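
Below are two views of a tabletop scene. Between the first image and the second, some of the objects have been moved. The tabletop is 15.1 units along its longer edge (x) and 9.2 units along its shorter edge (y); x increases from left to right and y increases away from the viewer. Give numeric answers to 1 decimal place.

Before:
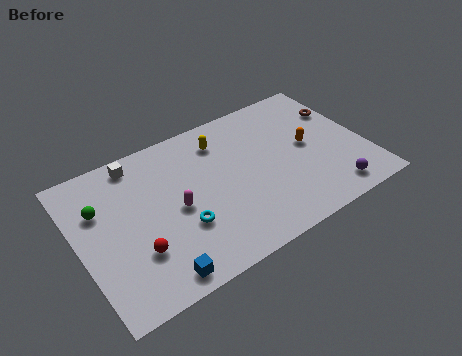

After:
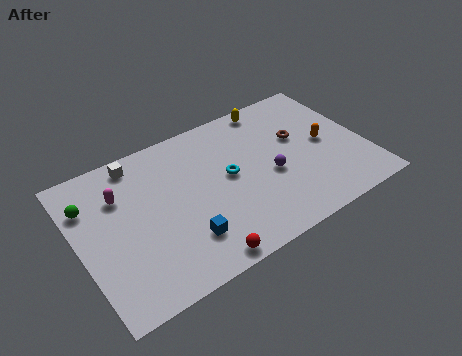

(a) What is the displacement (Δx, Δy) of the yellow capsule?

(2.9, 1.0)

From the two frames, the yellow capsule sits at roughly (7.9, 7.3) before and (10.8, 8.3) after.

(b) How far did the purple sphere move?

3.8

From (12.8, 1.3) to (10.0, 3.9), the purple sphere covered √(2.8² + 2.6²) ≈ 3.8 units.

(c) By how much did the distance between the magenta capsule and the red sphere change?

+3.8

Before: roughly 2.7 units apart; after: 6.5. That's 3.8 units further apart.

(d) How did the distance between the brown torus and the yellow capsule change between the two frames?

-3.6

Before: roughly 6.5 units apart; after: 2.9. That's 3.6 units closer together.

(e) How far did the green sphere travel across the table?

0.7

From (1.3, 6.2) to (0.8, 6.7), the green sphere covered √(0.5² + 0.5²) ≈ 0.7 units.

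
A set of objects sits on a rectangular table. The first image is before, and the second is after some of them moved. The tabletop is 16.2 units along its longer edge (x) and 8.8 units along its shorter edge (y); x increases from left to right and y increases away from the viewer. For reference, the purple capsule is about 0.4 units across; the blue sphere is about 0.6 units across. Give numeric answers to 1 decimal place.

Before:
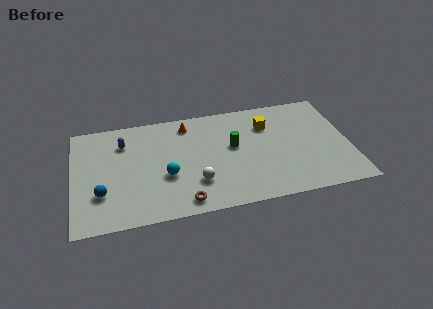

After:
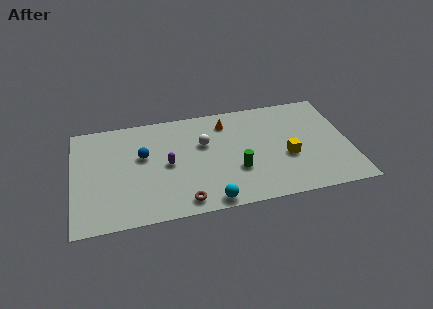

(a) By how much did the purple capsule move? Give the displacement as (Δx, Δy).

(2.5, -2.3)

The purple capsule was at about (3.0, 6.6) and moved to about (5.5, 4.3).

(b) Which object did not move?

the brown torus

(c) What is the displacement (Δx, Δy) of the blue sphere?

(2.5, 2.6)

From the two frames, the blue sphere sits at roughly (1.6, 2.7) before and (4.1, 5.3) after.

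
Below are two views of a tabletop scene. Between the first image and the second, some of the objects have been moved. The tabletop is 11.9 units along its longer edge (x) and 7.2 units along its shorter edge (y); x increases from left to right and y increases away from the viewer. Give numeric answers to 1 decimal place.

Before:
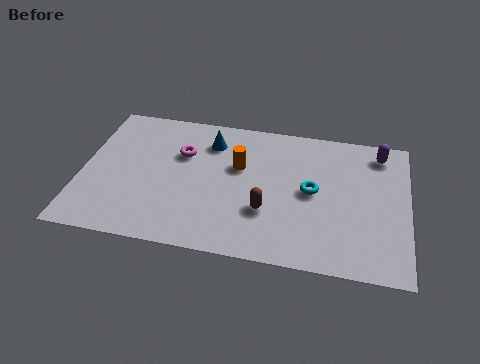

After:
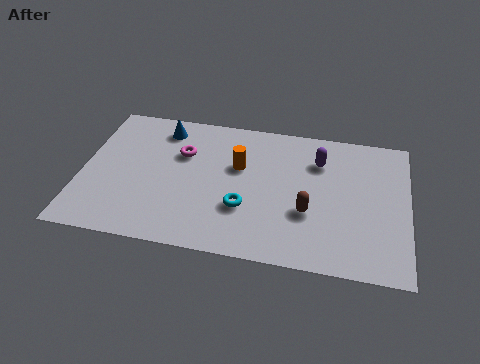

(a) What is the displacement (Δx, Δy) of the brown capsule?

(1.5, 0.2)

From the two frames, the brown capsule sits at roughly (6.8, 2.4) before and (8.3, 2.6) after.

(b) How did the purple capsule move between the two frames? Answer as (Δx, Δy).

(-2.2, -0.8)

The purple capsule was at about (10.8, 6.1) and moved to about (8.6, 5.3).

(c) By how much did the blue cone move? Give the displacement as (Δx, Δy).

(-1.8, 0.4)

From the two frames, the blue cone sits at roughly (4.6, 5.6) before and (2.8, 6.0) after.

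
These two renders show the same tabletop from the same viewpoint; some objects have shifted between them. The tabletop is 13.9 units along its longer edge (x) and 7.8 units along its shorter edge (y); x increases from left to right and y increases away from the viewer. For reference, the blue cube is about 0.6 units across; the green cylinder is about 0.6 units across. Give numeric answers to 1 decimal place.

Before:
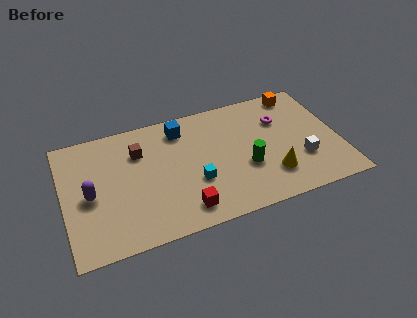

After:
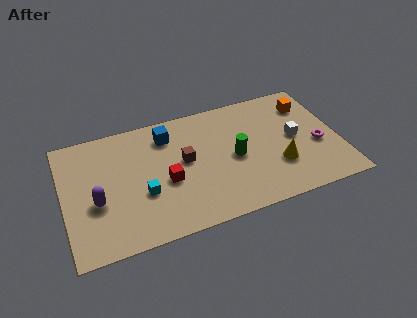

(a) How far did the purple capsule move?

0.6

The purple capsule moved from about (1.3, 3.6) to (1.6, 3.1), a distance of √(0.3² + 0.5²) ≈ 0.6.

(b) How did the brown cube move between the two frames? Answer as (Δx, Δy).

(2.2, -1.3)

From the two frames, the brown cube sits at roughly (3.9, 5.6) before and (6.1, 4.3) after.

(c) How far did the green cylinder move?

0.9

From (9.1, 2.9) to (8.6, 3.7), the green cylinder covered √(0.5² + 0.8²) ≈ 0.9 units.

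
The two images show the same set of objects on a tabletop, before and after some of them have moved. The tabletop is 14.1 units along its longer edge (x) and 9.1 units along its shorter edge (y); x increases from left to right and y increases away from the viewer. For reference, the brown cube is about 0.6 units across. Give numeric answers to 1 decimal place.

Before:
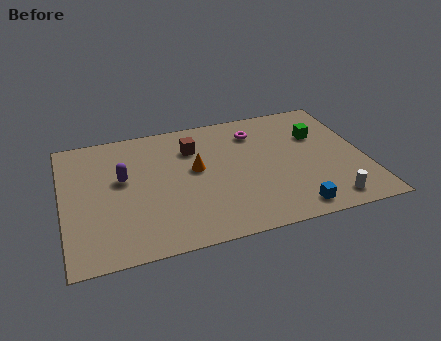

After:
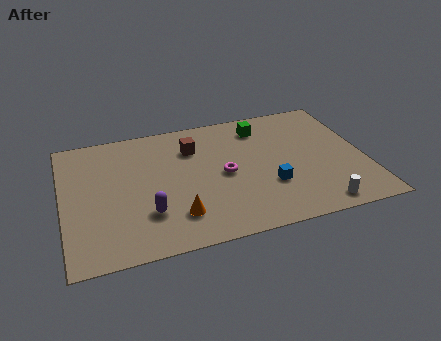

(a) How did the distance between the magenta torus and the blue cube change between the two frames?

-3.7

They were about 6.1 units apart before and 2.4 after — 3.7 units closer together.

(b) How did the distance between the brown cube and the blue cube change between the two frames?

-2.0

The distance was about 7.0 in the first image and 5.0 in the second, so they moved 2.0 units closer together.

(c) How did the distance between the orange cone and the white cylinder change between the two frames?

-0.5

The distance was about 7.1 in the first image and 6.6 in the second, so they moved 0.5 units closer together.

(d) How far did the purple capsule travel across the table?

2.9

From (2.8, 5.3) to (3.8, 2.6), the purple capsule covered √(1.0² + 2.7²) ≈ 2.9 units.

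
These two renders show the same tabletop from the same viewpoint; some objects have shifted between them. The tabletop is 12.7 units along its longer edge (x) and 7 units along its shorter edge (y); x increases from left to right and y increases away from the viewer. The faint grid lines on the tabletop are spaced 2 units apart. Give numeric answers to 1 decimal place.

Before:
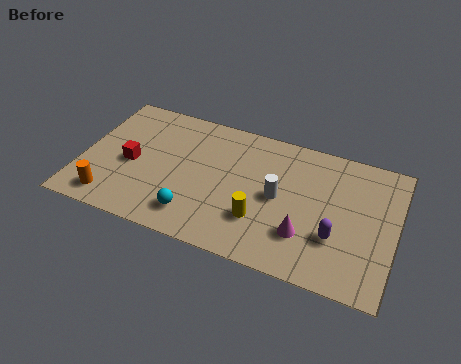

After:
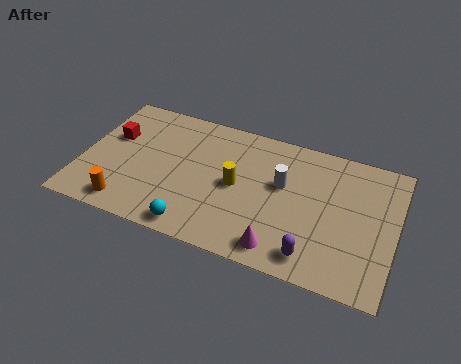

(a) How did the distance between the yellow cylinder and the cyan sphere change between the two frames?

+0.3

They were about 2.7 units apart before and 3.0 after — 0.3 units further apart.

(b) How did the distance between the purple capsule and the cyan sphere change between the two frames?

-1.0

The distance was about 5.7 in the first image and 4.7 in the second, so they moved 1.0 units closer together.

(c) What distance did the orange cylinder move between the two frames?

0.7

The orange cylinder was near (1.4, 1.1) before and (2.1, 1.0) after, so it travelled √(0.7² + 0.1²) ≈ 0.7 units.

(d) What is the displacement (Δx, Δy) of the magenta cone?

(-0.9, -1.0)

The magenta cone was at about (9.2, 2.0) and moved to about (8.3, 1.0).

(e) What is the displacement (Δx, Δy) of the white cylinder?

(0.1, 0.7)

The white cylinder started near (8.0, 3.5) and ended near (8.1, 4.2).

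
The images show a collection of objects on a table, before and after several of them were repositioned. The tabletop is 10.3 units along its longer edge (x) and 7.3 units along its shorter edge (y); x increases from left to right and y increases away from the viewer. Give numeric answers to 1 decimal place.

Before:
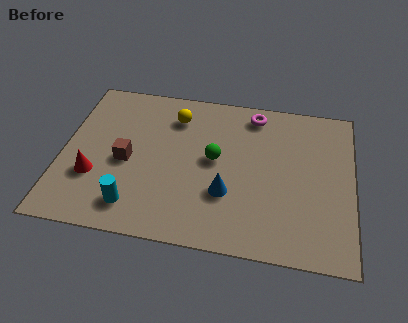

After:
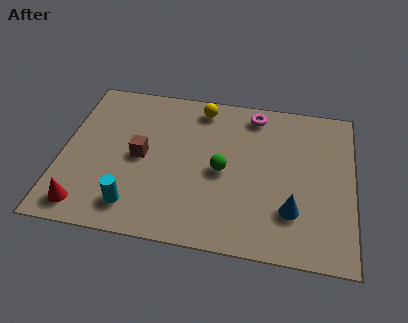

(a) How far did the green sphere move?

0.6

From (5.4, 3.9) to (5.7, 3.4), the green sphere covered √(0.3² + 0.5²) ≈ 0.6 units.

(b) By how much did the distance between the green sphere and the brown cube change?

-0.3

They were about 3.2 units apart before and 2.9 after — 0.3 units closer together.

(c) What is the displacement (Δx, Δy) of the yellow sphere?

(0.9, 0.6)

The yellow sphere was at about (3.9, 5.7) and moved to about (4.8, 6.3).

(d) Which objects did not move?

the cyan cylinder and the magenta torus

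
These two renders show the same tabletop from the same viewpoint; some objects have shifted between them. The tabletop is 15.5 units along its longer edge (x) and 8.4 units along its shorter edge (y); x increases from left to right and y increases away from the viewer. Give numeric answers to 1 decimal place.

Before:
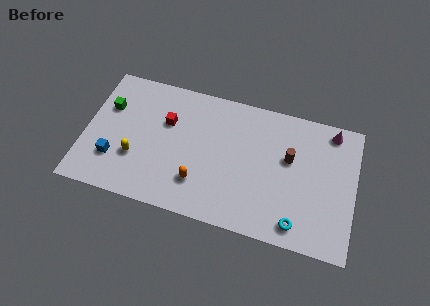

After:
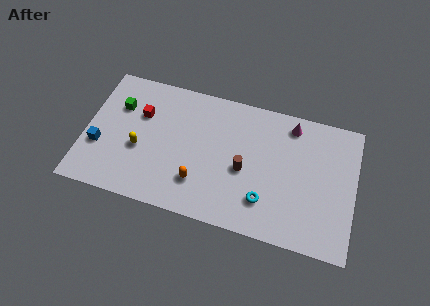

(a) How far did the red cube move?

1.5

From (4.6, 5.5) to (3.1, 5.6), the red cube covered √(1.5² + 0.1²) ≈ 1.5 units.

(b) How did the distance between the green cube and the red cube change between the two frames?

-2.1

They were about 3.4 units apart before and 1.3 after — 2.1 units closer together.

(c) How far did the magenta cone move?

2.3

The magenta cone was near (14.0, 7.4) before and (11.7, 7.2) after, so it travelled √(2.3² + 0.2²) ≈ 2.3 units.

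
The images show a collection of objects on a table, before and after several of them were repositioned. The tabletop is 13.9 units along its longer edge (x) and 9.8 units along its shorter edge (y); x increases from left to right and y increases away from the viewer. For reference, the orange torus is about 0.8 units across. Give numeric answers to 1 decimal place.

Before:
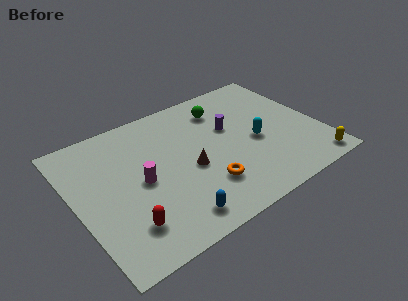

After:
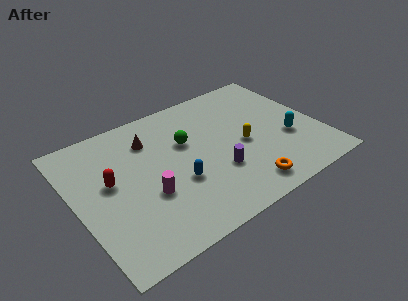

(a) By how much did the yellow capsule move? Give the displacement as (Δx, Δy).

(-3.4, 3.4)

From the two frames, the yellow capsule sits at roughly (12.9, 1.0) before and (9.5, 4.4) after.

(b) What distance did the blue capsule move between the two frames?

2.3

The blue capsule moved from about (4.8, 1.4) to (5.5, 3.6), a distance of √(0.7² + 2.2²) ≈ 2.3.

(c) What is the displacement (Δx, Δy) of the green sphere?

(-2.4, -1.5)

The green sphere was at about (8.9, 7.7) and moved to about (6.5, 6.2).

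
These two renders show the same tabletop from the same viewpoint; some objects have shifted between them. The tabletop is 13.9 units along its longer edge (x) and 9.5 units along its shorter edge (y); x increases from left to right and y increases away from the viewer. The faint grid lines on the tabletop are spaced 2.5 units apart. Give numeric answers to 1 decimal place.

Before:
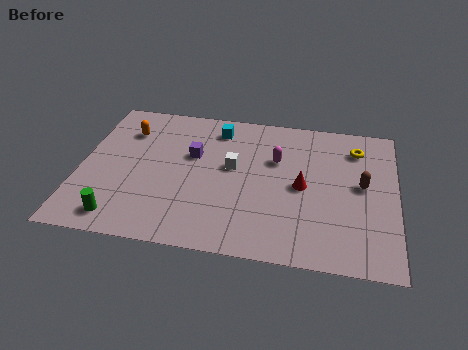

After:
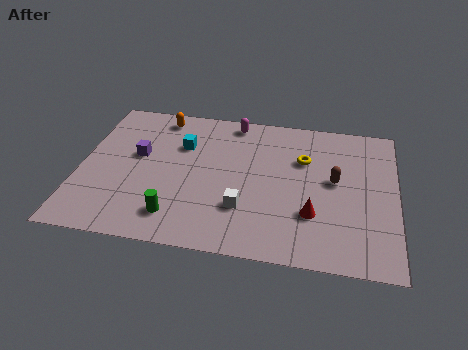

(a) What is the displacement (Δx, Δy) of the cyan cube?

(-1.5, -1.4)

From the two frames, the cyan cube sits at roughly (5.9, 7.9) before and (4.4, 6.5) after.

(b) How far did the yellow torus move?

2.5

The yellow torus was near (12.1, 7.5) before and (9.8, 6.4) after, so it travelled √(2.3² + 1.1²) ≈ 2.5 units.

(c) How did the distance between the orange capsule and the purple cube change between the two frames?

-0.3

Before: roughly 3.2 units apart; after: 2.9. That's 0.3 units closer together.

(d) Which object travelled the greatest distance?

the magenta capsule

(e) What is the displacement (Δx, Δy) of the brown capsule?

(-1.2, 0.1)

The brown capsule started near (12.4, 5.1) and ended near (11.2, 5.2).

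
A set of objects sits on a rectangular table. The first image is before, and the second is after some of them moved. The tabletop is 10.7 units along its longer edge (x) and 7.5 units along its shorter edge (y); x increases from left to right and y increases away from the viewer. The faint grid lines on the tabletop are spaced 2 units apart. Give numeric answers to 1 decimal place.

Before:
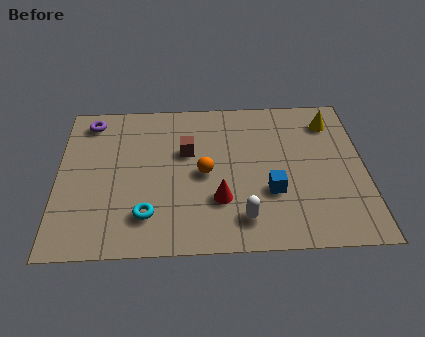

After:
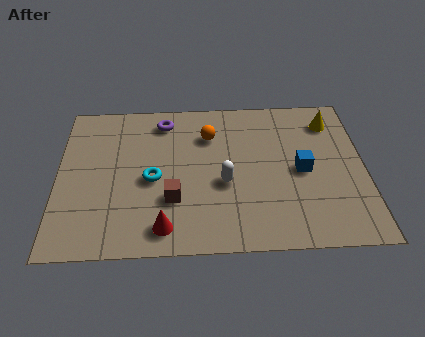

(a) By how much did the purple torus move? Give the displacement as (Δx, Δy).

(2.6, -0.1)

The purple torus started near (1.1, 6.4) and ended near (3.7, 6.3).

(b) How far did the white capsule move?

1.8

From (6.4, 1.4) to (5.8, 3.1), the white capsule covered √(0.6² + 1.7²) ≈ 1.8 units.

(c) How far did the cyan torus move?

1.7

The cyan torus moved from about (3.1, 1.7) to (3.3, 3.4), a distance of √(0.2² + 1.7²) ≈ 1.7.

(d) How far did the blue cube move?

1.5

The blue cube moved from about (7.4, 2.6) to (8.5, 3.6), a distance of √(1.1² + 1.0²) ≈ 1.5.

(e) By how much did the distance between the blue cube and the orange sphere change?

+1.2

They were about 2.5 units apart before and 3.7 after — 1.2 units further apart.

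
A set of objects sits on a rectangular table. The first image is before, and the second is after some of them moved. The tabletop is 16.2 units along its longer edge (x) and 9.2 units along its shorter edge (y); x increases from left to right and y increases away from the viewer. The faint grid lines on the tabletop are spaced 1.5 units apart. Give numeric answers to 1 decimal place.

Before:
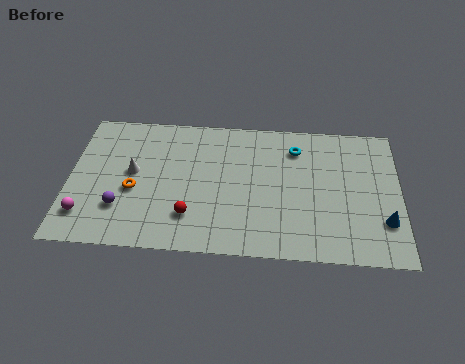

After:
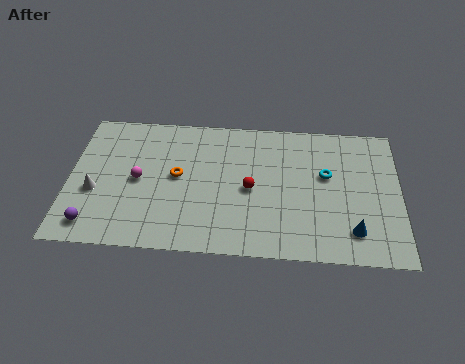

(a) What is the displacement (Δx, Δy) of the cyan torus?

(1.5, -1.7)

From the two frames, the cyan torus sits at roughly (11.1, 7.2) before and (12.6, 5.5) after.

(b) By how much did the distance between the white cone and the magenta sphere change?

-1.4

They were about 3.7 units apart before and 2.3 after — 1.4 units closer together.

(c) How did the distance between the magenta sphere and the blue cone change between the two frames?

-3.7

They were about 14.5 units apart before and 10.8 after — 3.7 units closer together.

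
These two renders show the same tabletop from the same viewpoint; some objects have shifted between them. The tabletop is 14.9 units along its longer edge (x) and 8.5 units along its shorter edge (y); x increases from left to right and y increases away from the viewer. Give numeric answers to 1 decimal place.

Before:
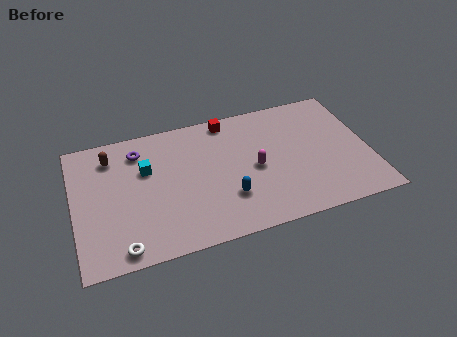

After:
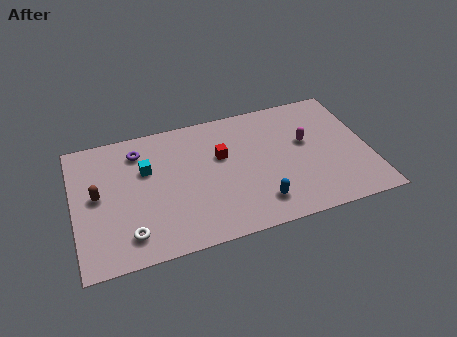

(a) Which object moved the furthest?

the magenta capsule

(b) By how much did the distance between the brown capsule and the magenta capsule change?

+3.0

The distance was about 7.6 in the first image and 10.6 in the second, so they moved 3.0 units further apart.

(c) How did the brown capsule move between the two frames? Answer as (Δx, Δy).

(-0.8, -2.3)

The brown capsule started near (2.0, 6.8) and ended near (1.2, 4.5).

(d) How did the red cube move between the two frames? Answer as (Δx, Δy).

(-0.5, -2.3)

The red cube was at about (8.0, 7.6) and moved to about (7.5, 5.3).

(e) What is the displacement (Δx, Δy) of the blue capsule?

(1.5, -0.8)

The blue capsule was at about (7.6, 2.5) and moved to about (9.1, 1.7).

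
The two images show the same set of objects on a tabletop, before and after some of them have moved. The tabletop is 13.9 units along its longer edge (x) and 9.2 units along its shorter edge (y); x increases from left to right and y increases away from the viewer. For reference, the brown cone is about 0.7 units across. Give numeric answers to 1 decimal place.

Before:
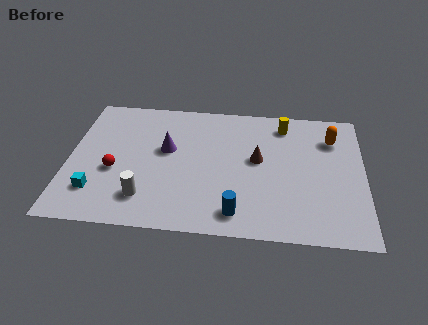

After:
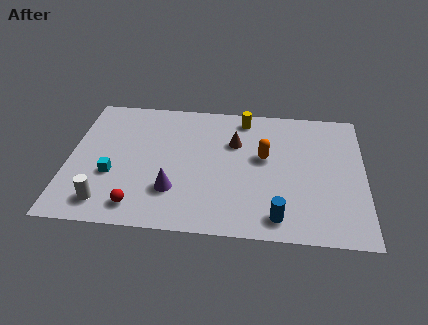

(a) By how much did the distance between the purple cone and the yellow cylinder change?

+0.3

The distance was about 6.0 in the first image and 6.3 in the second, so they moved 0.3 units further apart.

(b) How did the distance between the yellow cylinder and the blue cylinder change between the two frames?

+0.3

Before: roughly 6.6 units apart; after: 6.9. That's 0.3 units further apart.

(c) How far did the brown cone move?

1.6

The brown cone moved from about (8.9, 5.1) to (7.8, 6.2), a distance of √(1.1² + 1.1²) ≈ 1.6.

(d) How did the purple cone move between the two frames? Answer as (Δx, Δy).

(0.4, -2.8)

The purple cone started near (4.6, 5.4) and ended near (5.0, 2.6).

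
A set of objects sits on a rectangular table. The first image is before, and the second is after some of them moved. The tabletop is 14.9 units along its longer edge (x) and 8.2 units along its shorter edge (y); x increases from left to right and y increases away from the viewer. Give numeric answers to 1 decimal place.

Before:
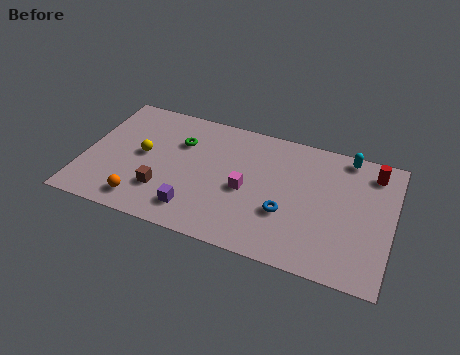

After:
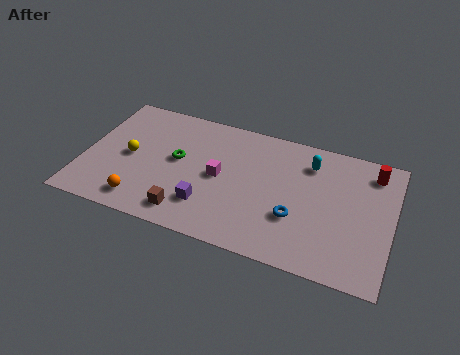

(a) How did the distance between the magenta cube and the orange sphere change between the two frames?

-0.9

They were about 5.4 units apart before and 4.5 after — 0.9 units closer together.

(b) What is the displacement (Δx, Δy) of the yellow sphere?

(-0.6, -0.3)

From the two frames, the yellow sphere sits at roughly (2.8, 4.3) before and (2.2, 4.0) after.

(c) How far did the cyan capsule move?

2.0

The cyan capsule moved from about (12.5, 7.4) to (10.8, 6.4), a distance of √(1.7² + 1.0²) ≈ 2.0.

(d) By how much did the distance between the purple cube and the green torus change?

-1.3

Before: roughly 4.2 units apart; after: 2.9. That's 1.3 units closer together.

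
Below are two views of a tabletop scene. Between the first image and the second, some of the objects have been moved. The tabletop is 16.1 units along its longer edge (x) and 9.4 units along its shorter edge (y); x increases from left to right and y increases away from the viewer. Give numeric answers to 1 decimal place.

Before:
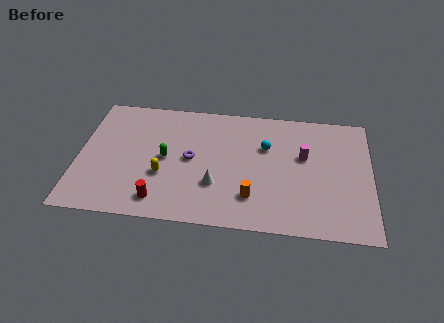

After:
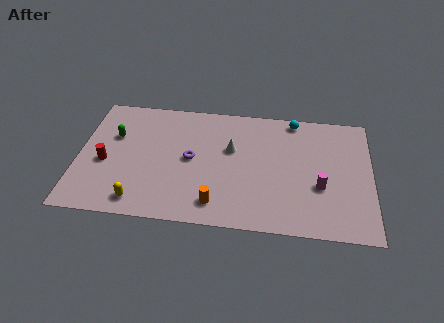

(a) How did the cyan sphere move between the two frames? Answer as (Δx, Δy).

(1.5, 2.3)

The cyan sphere was at about (10.3, 6.2) and moved to about (11.8, 8.5).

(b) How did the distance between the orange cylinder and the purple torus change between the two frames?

-0.7

Before: roughly 4.2 units apart; after: 3.5. That's 0.7 units closer together.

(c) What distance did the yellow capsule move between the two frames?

2.4

From (4.7, 3.4) to (3.5, 1.3), the yellow capsule covered √(1.2² + 2.1²) ≈ 2.4 units.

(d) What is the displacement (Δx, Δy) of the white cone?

(0.8, 2.8)

The white cone was at about (7.6, 3.0) and moved to about (8.4, 5.8).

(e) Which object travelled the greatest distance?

the red cylinder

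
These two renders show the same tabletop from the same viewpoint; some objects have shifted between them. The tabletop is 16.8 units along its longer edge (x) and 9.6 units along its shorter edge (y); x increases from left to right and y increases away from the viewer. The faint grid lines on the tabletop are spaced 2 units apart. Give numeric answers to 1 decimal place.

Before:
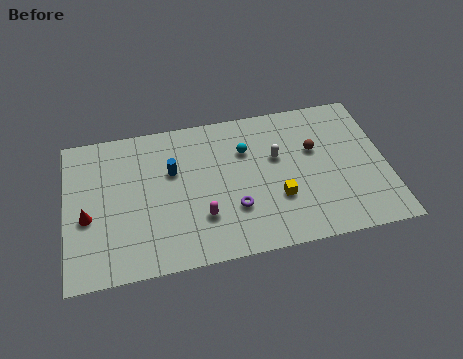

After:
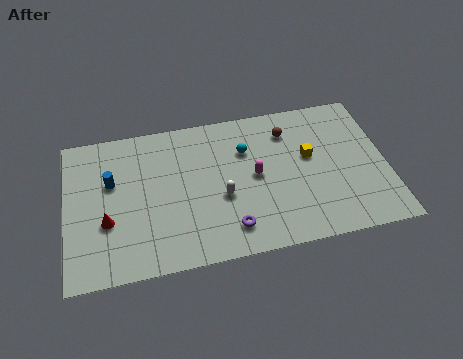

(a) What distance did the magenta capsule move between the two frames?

3.6

From (7.0, 2.8) to (9.9, 4.9), the magenta capsule covered √(2.9² + 2.1²) ≈ 3.6 units.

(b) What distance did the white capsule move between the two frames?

3.6

From (11.1, 5.9) to (8.1, 3.9), the white capsule covered √(3.0² + 2.0²) ≈ 3.6 units.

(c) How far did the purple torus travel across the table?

1.2

From (8.7, 3.0) to (8.4, 1.8), the purple torus covered √(0.3² + 1.2²) ≈ 1.2 units.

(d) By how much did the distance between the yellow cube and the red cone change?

+1.0

The distance was about 9.9 in the first image and 10.9 in the second, so they moved 1.0 units further apart.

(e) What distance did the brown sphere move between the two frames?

2.0

The brown sphere moved from about (13.1, 6.0) to (11.8, 7.5), a distance of √(1.3² + 1.5²) ≈ 2.0.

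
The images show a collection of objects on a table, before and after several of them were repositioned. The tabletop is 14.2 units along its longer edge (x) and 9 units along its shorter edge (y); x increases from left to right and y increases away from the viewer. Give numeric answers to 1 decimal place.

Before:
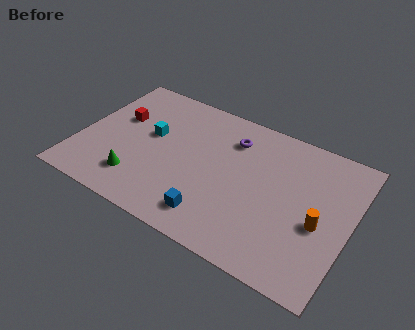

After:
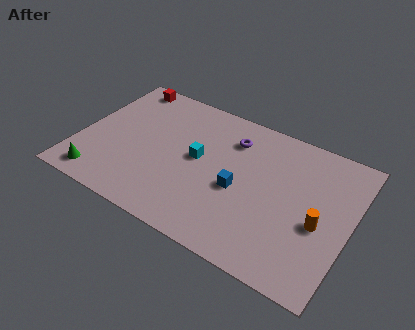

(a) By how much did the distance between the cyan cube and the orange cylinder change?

-2.6

The distance was about 9.2 in the first image and 6.6 in the second, so they moved 2.6 units closer together.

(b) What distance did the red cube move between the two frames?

2.5

The red cube moved from about (1.8, 5.6) to (1.6, 8.1), a distance of √(0.2² + 2.5²) ≈ 2.5.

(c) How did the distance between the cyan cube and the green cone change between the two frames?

+2.7

The distance was about 3.2 in the first image and 5.9 in the second, so they moved 2.7 units further apart.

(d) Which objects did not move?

the orange cylinder and the purple torus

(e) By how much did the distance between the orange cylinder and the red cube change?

+0.9

The distance was about 11.0 in the first image and 11.9 in the second, so they moved 0.9 units further apart.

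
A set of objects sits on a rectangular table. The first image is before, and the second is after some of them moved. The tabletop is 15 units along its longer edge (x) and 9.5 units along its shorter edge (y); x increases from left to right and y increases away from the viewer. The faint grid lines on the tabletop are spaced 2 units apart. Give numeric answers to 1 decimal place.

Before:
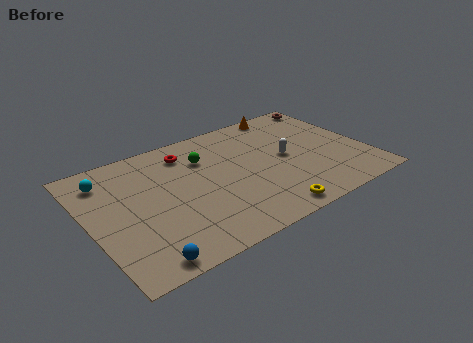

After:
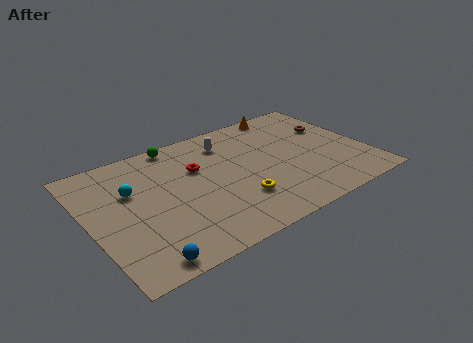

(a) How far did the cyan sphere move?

1.9

From (1.3, 7.6) to (2.4, 6.1), the cyan sphere covered √(1.1² + 1.5²) ≈ 1.9 units.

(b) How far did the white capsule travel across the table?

3.9

The white capsule was near (10.7, 4.8) before and (7.9, 7.5) after, so it travelled √(2.8² + 2.7²) ≈ 3.9 units.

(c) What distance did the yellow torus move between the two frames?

2.1

The yellow torus moved from about (8.9, 1.0) to (7.6, 2.7), a distance of √(1.3² + 1.7²) ≈ 2.1.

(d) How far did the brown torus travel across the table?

2.4

From (14.1, 8.5) to (13.6, 6.2), the brown torus covered √(0.5² + 2.3²) ≈ 2.4 units.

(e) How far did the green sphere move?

2.2

The green sphere was near (6.5, 6.8) before and (5.3, 8.7) after, so it travelled √(1.2² + 1.9²) ≈ 2.2 units.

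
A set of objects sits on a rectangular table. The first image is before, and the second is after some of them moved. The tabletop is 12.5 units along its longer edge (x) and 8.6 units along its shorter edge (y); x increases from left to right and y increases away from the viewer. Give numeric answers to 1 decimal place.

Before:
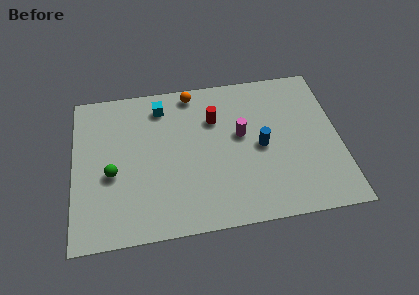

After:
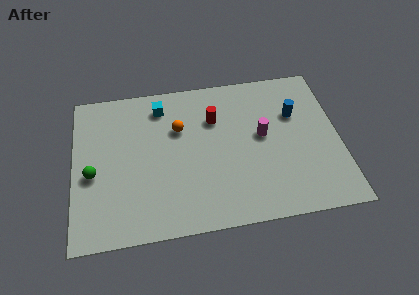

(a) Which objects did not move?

the cyan cube and the red cylinder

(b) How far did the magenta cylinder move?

1.0

The magenta cylinder moved from about (7.9, 4.9) to (8.9, 4.7), a distance of √(1.0² + 0.2²) ≈ 1.0.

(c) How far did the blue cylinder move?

2.3

The blue cylinder was near (8.8, 4.1) before and (10.5, 5.7) after, so it travelled √(1.7² + 1.6²) ≈ 2.3 units.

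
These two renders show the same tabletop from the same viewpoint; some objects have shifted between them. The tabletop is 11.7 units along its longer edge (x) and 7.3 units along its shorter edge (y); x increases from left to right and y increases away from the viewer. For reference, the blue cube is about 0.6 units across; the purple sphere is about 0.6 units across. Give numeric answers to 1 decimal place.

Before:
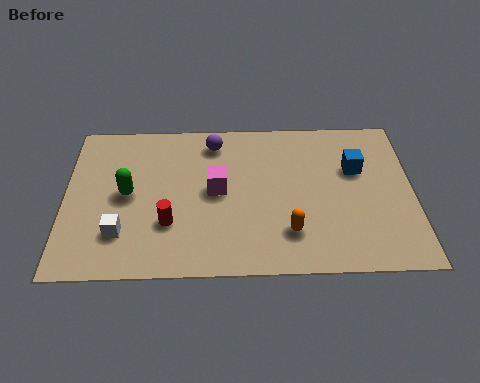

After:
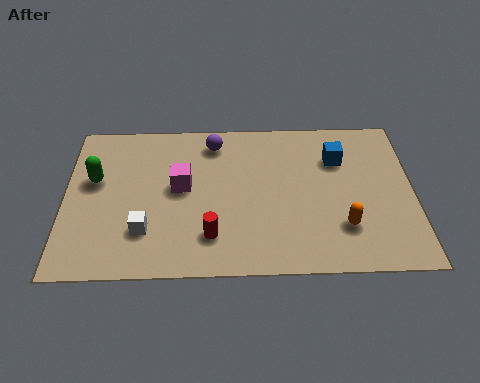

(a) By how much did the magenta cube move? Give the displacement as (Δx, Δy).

(-1.2, 0.2)

The magenta cube was at about (5.1, 3.8) and moved to about (3.9, 4.0).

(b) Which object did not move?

the purple sphere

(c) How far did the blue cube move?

0.8

From (9.8, 4.7) to (9.2, 5.2), the blue cube covered √(0.6² + 0.5²) ≈ 0.8 units.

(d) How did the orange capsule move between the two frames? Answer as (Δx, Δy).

(1.8, 0.2)

From the two frames, the orange capsule sits at roughly (7.5, 1.8) before and (9.3, 2.0) after.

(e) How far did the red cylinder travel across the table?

1.5

The red cylinder moved from about (3.5, 2.3) to (4.9, 1.7), a distance of √(1.4² + 0.6²) ≈ 1.5.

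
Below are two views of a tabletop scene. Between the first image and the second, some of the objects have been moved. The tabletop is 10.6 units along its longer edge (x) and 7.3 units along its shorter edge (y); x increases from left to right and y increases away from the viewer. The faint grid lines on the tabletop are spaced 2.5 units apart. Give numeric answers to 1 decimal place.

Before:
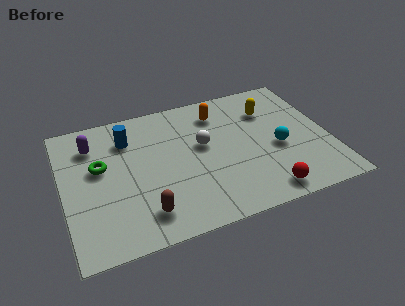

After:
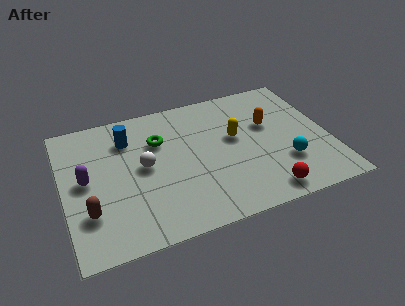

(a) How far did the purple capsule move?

1.8

The purple capsule was near (1.3, 5.6) before and (0.9, 3.8) after, so it travelled √(0.4² + 1.8²) ≈ 1.8 units.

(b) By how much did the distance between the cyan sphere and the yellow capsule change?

+0.5

They were about 2.2 units apart before and 2.7 after — 0.5 units further apart.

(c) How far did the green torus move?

2.5

The green torus moved from about (1.5, 4.3) to (3.9, 5.0), a distance of √(2.4² + 0.7²) ≈ 2.5.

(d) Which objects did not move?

the blue cylinder and the red sphere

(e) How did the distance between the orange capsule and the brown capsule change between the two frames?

+2.2

They were about 5.6 units apart before and 7.8 after — 2.2 units further apart.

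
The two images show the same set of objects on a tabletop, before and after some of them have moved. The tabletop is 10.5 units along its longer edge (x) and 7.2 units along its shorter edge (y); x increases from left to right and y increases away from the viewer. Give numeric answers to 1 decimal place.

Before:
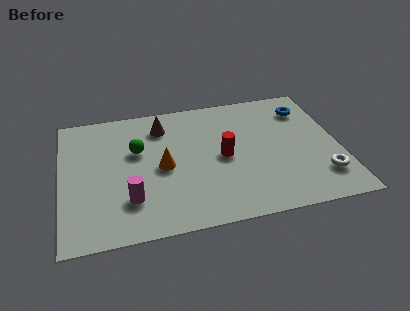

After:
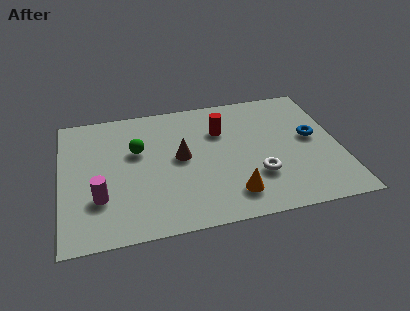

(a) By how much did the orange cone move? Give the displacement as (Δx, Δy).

(2.5, -2.0)

The orange cone started near (3.8, 3.4) and ended near (6.3, 1.4).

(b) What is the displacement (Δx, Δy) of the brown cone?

(0.6, -1.9)

The brown cone was at about (3.9, 5.7) and moved to about (4.5, 3.8).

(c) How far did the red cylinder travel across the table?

1.5

From (6.1, 3.5) to (6.1, 5.0), the red cylinder covered √(0.0² + 1.5²) ≈ 1.5 units.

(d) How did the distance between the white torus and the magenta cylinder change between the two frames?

-1.3

They were about 7.2 units apart before and 5.9 after — 1.3 units closer together.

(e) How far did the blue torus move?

1.7

From (9.4, 5.6) to (9.5, 3.9), the blue torus covered √(0.1² + 1.7²) ≈ 1.7 units.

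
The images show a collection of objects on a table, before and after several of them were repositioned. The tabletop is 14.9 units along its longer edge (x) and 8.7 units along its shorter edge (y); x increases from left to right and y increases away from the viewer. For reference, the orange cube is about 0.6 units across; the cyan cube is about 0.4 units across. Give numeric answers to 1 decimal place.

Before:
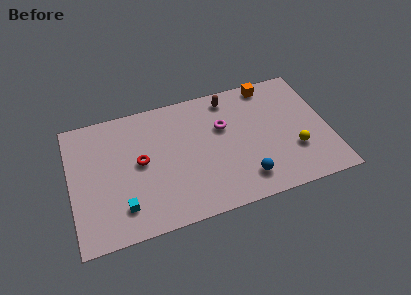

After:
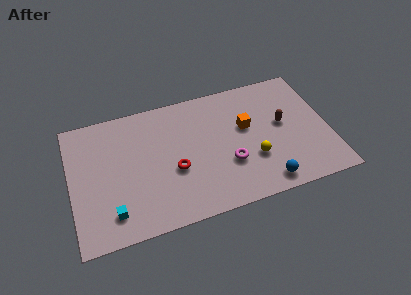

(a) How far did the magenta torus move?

2.6

The magenta torus was near (8.9, 5.6) before and (9.0, 3.0) after, so it travelled √(0.1² + 2.6²) ≈ 2.6 units.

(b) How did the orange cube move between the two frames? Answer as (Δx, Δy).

(-1.6, -2.6)

From the two frames, the orange cube sits at roughly (11.8, 7.8) before and (10.2, 5.2) after.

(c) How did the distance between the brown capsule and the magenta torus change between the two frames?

+1.8

They were about 2.0 units apart before and 3.8 after — 1.8 units further apart.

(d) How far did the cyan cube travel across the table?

0.6

The cyan cube was near (2.8, 1.9) before and (2.2, 1.7) after, so it travelled √(0.6² + 0.2²) ≈ 0.6 units.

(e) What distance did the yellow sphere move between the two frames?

2.4

The yellow sphere moved from about (12.8, 2.8) to (10.4, 2.9), a distance of √(2.4² + 0.1²) ≈ 2.4.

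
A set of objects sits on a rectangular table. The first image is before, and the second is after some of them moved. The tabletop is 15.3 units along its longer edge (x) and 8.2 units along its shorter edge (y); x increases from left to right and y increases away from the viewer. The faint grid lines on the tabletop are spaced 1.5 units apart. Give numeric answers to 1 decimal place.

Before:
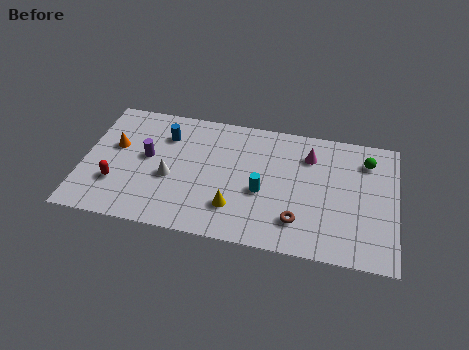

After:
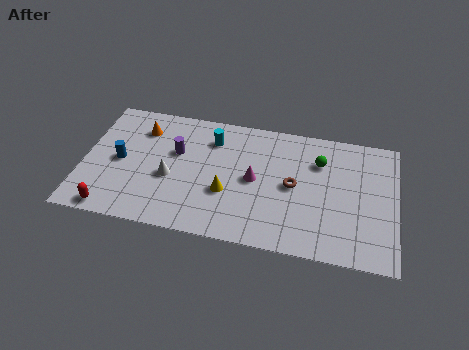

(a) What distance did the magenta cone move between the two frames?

3.3

The magenta cone was near (11.0, 6.2) before and (8.4, 4.1) after, so it travelled √(2.6² + 2.1²) ≈ 3.3 units.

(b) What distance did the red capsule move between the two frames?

1.7

The red capsule was near (1.7, 2.5) before and (1.6, 0.8) after, so it travelled √(0.1² + 1.7²) ≈ 1.7 units.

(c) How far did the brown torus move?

2.2

The brown torus moved from about (10.6, 1.9) to (10.3, 4.1), a distance of √(0.3² + 2.2²) ≈ 2.2.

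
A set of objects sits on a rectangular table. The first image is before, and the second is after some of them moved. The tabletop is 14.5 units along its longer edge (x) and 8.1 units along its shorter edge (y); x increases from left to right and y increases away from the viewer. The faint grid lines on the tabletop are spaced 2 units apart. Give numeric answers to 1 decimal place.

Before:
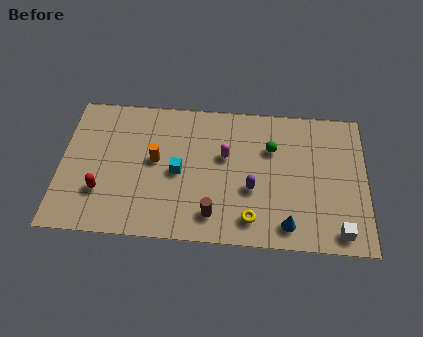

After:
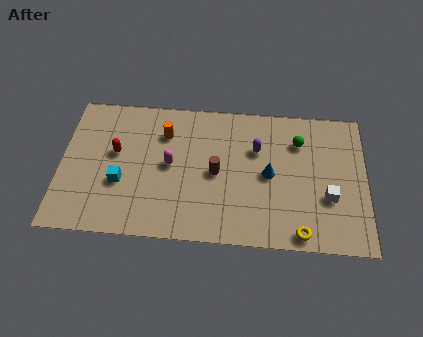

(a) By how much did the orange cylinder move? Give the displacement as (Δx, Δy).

(0.4, 1.6)

From the two frames, the orange cylinder sits at roughly (4.5, 4.4) before and (4.9, 6.0) after.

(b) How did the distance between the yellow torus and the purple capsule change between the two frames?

+3.4

They were about 1.7 units apart before and 5.1 after — 3.4 units further apart.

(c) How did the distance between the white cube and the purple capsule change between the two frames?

-0.4

Before: roughly 4.6 units apart; after: 4.2. That's 0.4 units closer together.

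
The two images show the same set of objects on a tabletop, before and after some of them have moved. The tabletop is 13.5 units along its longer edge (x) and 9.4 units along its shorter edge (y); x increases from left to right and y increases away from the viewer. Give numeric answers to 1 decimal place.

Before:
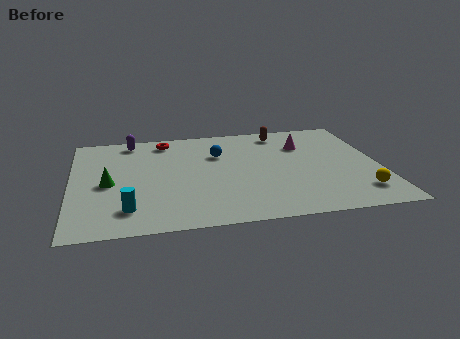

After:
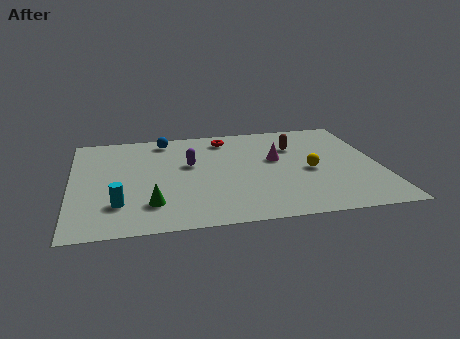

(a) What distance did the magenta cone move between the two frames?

1.8

The magenta cone was near (10.3, 6.7) before and (9.0, 5.5) after, so it travelled √(1.3² + 1.2²) ≈ 1.8 units.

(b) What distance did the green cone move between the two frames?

2.8

From (1.6, 4.3) to (3.4, 2.2), the green cone covered √(1.8² + 2.1²) ≈ 2.8 units.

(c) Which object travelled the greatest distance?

the purple capsule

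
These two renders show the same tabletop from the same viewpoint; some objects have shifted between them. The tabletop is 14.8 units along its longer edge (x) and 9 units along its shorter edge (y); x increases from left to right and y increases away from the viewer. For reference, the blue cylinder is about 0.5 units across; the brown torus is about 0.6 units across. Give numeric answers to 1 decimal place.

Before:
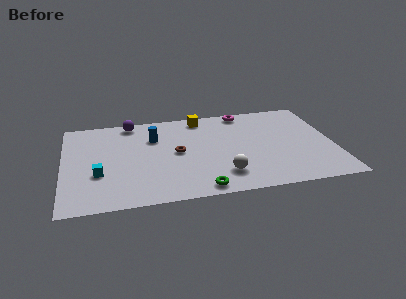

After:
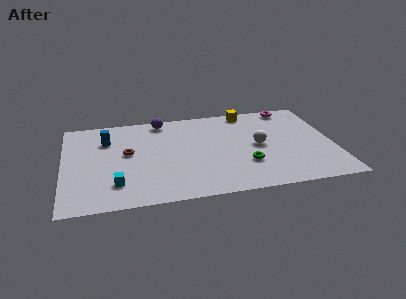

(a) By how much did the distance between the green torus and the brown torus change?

+2.9

Before: roughly 3.9 units apart; after: 6.8. That's 2.9 units further apart.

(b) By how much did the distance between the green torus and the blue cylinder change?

+2.5

The distance was about 5.9 in the first image and 8.4 in the second, so they moved 2.5 units further apart.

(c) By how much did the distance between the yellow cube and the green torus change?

-1.7

Before: roughly 7.0 units apart; after: 5.3. That's 1.7 units closer together.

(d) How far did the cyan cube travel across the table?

1.4

The cyan cube was near (1.9, 3.2) before and (2.8, 2.1) after, so it travelled √(0.9² + 1.1²) ≈ 1.4 units.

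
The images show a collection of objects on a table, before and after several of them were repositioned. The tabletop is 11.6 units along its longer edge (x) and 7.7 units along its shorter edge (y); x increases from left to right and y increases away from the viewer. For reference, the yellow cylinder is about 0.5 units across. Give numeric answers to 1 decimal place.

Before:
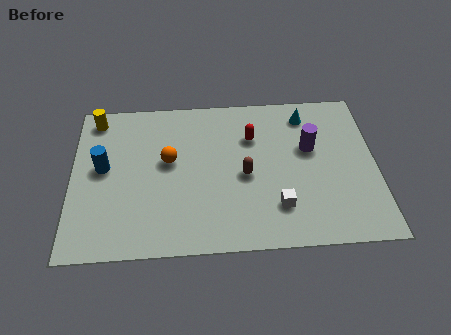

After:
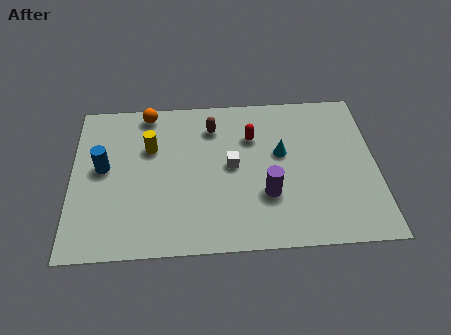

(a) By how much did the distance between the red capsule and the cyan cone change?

-0.9

Before: roughly 2.3 units apart; after: 1.4. That's 0.9 units closer together.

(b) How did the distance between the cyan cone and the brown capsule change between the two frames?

-0.8

Before: roughly 3.8 units apart; after: 3.0. That's 0.8 units closer together.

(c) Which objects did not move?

the red capsule and the blue cylinder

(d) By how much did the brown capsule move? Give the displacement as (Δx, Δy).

(-1.2, 2.5)

The brown capsule started near (6.6, 3.5) and ended near (5.4, 6.0).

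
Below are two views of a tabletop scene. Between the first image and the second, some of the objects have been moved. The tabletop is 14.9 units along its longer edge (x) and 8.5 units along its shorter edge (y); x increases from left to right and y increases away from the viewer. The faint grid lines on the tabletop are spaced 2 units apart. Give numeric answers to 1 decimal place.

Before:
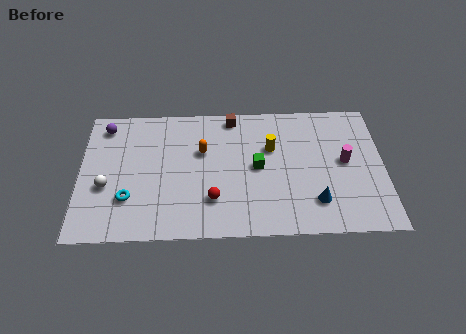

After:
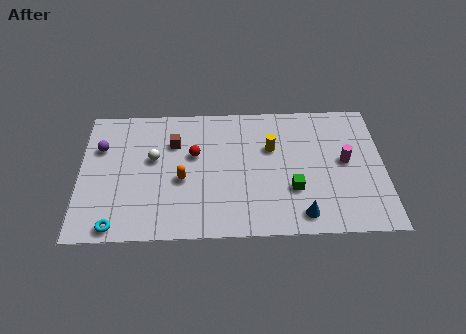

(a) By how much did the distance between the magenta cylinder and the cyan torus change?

+1.0

Before: roughly 10.8 units apart; after: 11.8. That's 1.0 units further apart.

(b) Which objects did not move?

the magenta cylinder and the yellow cylinder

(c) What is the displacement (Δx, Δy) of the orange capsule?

(-1.0, -1.8)

The orange capsule was at about (6.0, 5.4) and moved to about (5.0, 3.6).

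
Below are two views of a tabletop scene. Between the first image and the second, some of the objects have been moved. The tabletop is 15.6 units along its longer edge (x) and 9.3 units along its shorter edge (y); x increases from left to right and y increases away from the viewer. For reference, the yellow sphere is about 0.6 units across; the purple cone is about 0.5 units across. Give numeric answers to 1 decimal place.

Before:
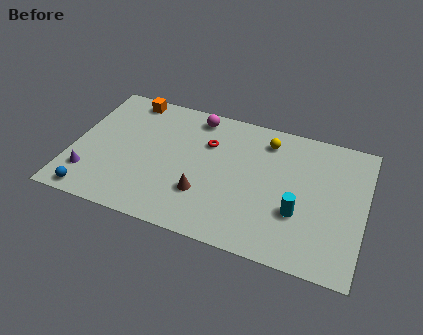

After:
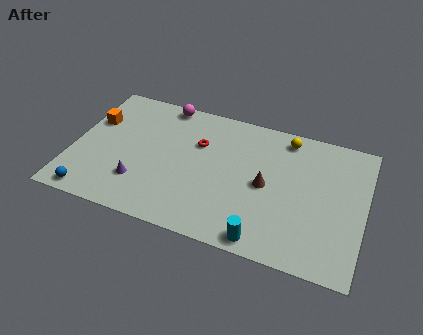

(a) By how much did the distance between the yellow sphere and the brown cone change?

-2.0

They were about 5.7 units apart before and 3.7 after — 2.0 units closer together.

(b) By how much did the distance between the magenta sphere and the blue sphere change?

-0.5

They were about 8.7 units apart before and 8.2 after — 0.5 units closer together.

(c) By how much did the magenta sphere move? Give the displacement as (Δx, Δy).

(-1.8, 0.4)

The magenta sphere started near (6.3, 8.1) and ended near (4.5, 8.5).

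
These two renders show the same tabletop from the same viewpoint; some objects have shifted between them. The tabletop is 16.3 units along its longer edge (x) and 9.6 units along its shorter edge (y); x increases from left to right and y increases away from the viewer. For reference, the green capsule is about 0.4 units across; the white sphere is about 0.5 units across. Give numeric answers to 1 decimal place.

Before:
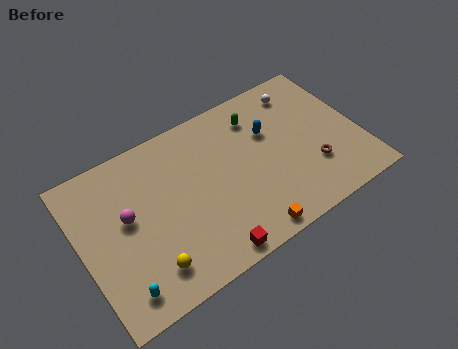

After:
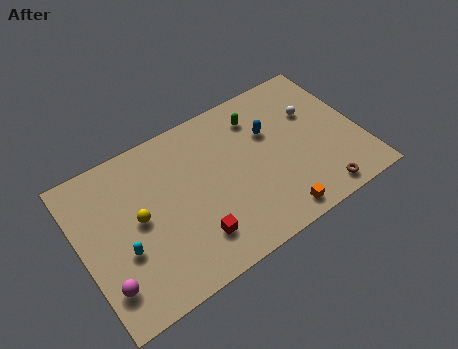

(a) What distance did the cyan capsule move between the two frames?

2.2

The cyan capsule was near (1.7, 1.5) before and (2.2, 3.6) after, so it travelled √(0.5² + 2.1²) ≈ 2.2 units.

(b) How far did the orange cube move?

1.7

The orange cube moved from about (9.0, 0.9) to (10.7, 1.1), a distance of √(1.7² + 0.2²) ≈ 1.7.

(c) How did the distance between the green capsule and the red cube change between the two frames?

-0.7

They were about 7.9 units apart before and 7.2 after — 0.7 units closer together.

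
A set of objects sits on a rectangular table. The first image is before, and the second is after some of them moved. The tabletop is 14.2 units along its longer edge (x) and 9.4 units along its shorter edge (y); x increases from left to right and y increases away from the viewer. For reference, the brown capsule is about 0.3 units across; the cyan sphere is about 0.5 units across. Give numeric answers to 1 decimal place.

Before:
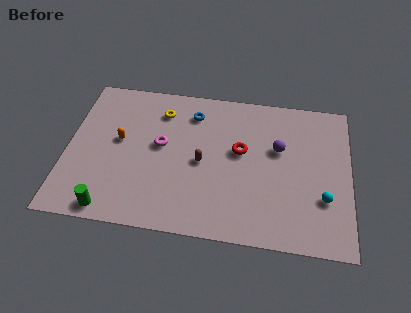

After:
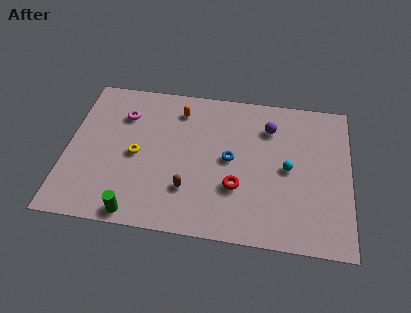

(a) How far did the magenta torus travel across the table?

2.6

From (4.7, 5.2) to (2.7, 6.9), the magenta torus covered √(2.0² + 1.7²) ≈ 2.6 units.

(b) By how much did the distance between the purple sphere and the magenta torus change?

+1.5

The distance was about 5.9 in the first image and 7.4 in the second, so they moved 1.5 units further apart.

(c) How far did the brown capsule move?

1.9

The brown capsule was near (6.8, 4.4) before and (6.2, 2.6) after, so it travelled √(0.6² + 1.8²) ≈ 1.9 units.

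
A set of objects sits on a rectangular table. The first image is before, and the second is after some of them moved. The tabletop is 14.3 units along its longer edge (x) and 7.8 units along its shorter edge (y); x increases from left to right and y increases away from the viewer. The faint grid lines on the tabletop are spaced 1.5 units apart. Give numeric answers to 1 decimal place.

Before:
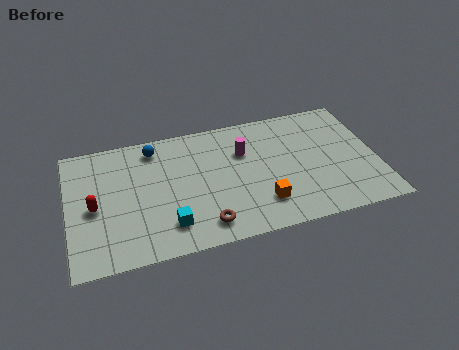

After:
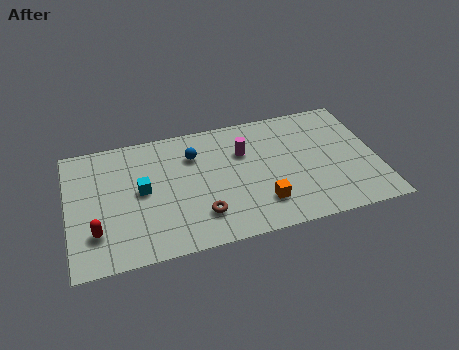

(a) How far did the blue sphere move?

2.0

The blue sphere moved from about (4.1, 6.6) to (5.9, 5.7), a distance of √(1.8² + 0.9²) ≈ 2.0.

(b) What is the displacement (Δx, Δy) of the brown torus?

(-0.1, 0.6)

The brown torus was at about (6.1, 1.3) and moved to about (6.0, 1.9).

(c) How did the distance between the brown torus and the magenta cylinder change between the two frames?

-0.5

The distance was about 4.5 in the first image and 4.0 in the second, so they moved 0.5 units closer together.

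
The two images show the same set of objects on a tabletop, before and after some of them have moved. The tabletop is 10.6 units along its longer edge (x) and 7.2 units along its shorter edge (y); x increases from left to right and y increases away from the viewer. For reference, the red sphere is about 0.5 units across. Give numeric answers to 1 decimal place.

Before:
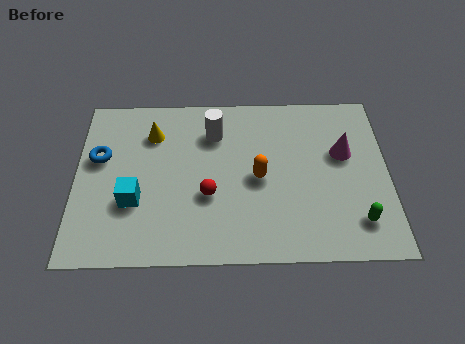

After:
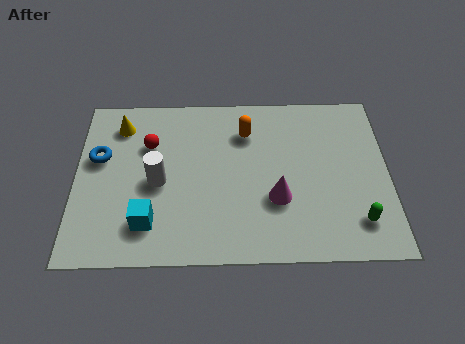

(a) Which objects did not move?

the green capsule and the blue torus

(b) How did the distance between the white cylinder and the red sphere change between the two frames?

-1.1

Before: roughly 2.7 units apart; after: 1.6. That's 1.1 units closer together.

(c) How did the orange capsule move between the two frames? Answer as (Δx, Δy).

(-0.4, 2.0)

The orange capsule started near (6.2, 3.4) and ended near (5.8, 5.4).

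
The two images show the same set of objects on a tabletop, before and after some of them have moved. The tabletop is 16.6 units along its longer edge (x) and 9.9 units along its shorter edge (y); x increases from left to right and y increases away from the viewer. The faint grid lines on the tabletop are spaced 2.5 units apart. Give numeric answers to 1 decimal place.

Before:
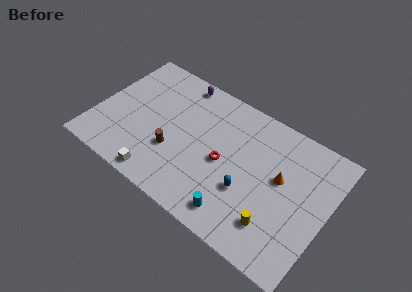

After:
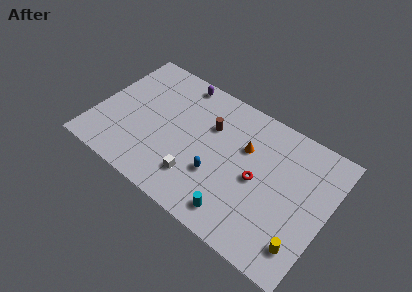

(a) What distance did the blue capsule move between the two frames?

2.2

The blue capsule moved from about (11.2, 3.5) to (9.0, 3.4), a distance of √(2.2² + 0.1²) ≈ 2.2.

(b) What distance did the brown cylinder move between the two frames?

3.9

The brown cylinder was near (5.8, 3.4) before and (7.9, 6.7) after, so it travelled √(2.1² + 3.3²) ≈ 3.9 units.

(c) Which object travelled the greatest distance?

the brown cylinder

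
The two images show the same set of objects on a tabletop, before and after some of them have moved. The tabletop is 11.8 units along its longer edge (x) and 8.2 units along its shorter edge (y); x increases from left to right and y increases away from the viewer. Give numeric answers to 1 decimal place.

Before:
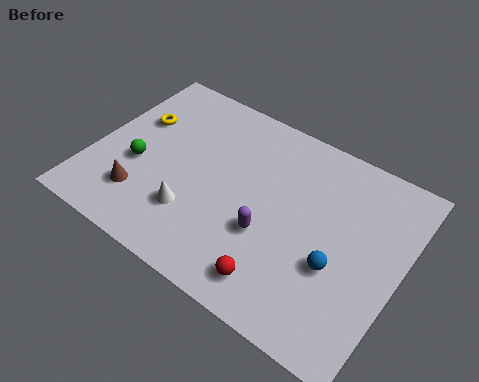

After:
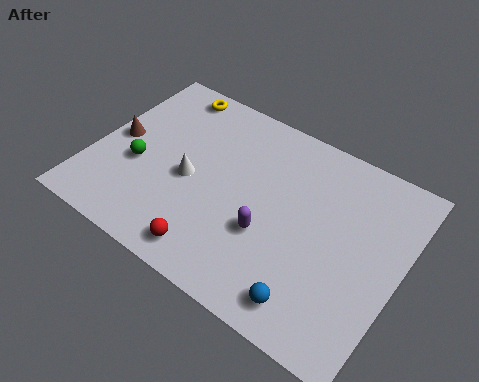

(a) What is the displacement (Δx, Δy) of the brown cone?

(-1.4, 2.1)

From the two frames, the brown cone sits at roughly (2.2, 2.0) before and (0.8, 4.1) after.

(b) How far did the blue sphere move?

2.0

From (9.6, 3.1) to (9.0, 1.2), the blue sphere covered √(0.6² + 1.9²) ≈ 2.0 units.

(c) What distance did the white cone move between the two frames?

1.5

The white cone moved from about (4.2, 2.3) to (3.8, 3.7), a distance of √(0.4² + 1.4²) ≈ 1.5.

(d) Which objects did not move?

the purple capsule and the green sphere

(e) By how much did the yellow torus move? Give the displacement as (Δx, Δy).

(0.9, 2.0)

The yellow torus started near (1.3, 5.3) and ended near (2.2, 7.3).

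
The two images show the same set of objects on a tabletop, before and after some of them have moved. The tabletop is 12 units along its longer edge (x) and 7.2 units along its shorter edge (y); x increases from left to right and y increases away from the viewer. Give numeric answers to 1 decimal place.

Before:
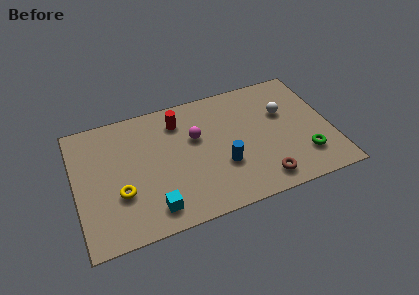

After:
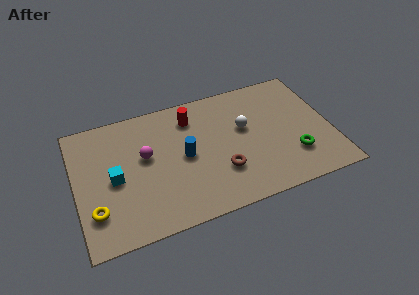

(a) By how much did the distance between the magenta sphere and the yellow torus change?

-0.8

Before: roughly 4.2 units apart; after: 3.4. That's 0.8 units closer together.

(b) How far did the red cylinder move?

0.6

From (5.0, 5.7) to (5.6, 5.7), the red cylinder covered √(0.6² + 0.0²) ≈ 0.6 units.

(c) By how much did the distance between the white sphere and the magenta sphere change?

+0.5

They were about 4.2 units apart before and 4.7 after — 0.5 units further apart.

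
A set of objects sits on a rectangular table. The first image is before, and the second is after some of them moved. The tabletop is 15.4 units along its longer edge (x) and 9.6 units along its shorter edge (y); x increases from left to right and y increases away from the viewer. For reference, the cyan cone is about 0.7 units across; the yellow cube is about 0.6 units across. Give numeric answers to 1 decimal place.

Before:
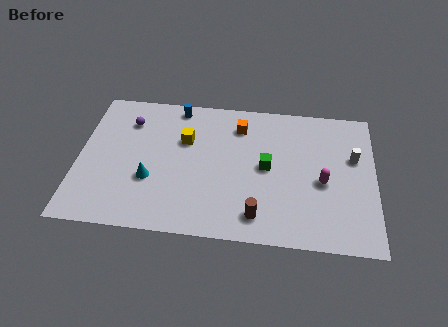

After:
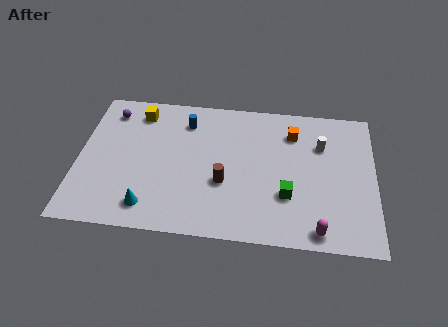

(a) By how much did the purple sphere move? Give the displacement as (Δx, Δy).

(-1.0, 0.6)

From the two frames, the purple sphere sits at roughly (2.5, 7.3) before and (1.5, 7.9) after.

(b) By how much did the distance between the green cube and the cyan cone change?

+1.1

They were about 6.2 units apart before and 7.3 after — 1.1 units further apart.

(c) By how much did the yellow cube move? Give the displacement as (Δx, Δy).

(-2.5, 1.7)

The yellow cube was at about (5.5, 6.3) and moved to about (3.0, 8.0).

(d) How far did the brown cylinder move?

2.7

The brown cylinder was near (9.4, 1.6) before and (7.6, 3.6) after, so it travelled √(1.8² + 2.0²) ≈ 2.7 units.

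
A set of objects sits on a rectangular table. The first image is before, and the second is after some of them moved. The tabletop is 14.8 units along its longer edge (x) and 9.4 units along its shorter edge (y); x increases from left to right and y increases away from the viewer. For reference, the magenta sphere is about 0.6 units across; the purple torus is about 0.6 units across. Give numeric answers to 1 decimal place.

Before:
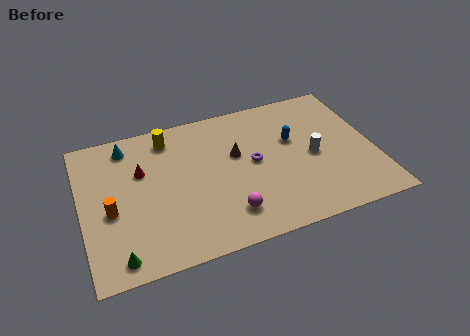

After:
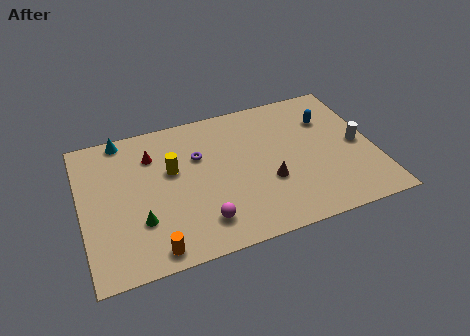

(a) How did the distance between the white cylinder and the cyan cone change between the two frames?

+2.5

Before: roughly 9.9 units apart; after: 12.4. That's 2.5 units further apart.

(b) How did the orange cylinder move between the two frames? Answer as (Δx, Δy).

(1.9, -3.0)

The orange cylinder was at about (1.4, 4.0) and moved to about (3.3, 1.0).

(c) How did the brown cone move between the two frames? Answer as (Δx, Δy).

(1.4, -2.3)

The brown cone started near (7.9, 5.7) and ended near (9.3, 3.4).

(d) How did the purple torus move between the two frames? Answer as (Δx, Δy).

(-2.7, 1.3)

The purple torus started near (8.7, 4.9) and ended near (6.0, 6.2).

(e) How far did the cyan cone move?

0.6

From (2.5, 8.0) to (2.3, 8.6), the cyan cone covered √(0.2² + 0.6²) ≈ 0.6 units.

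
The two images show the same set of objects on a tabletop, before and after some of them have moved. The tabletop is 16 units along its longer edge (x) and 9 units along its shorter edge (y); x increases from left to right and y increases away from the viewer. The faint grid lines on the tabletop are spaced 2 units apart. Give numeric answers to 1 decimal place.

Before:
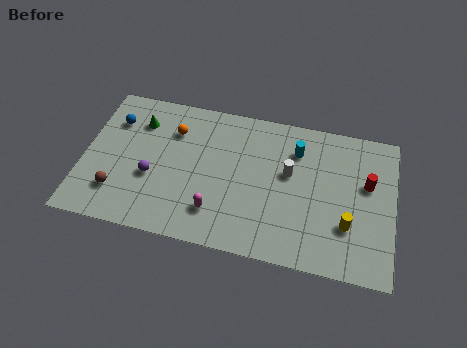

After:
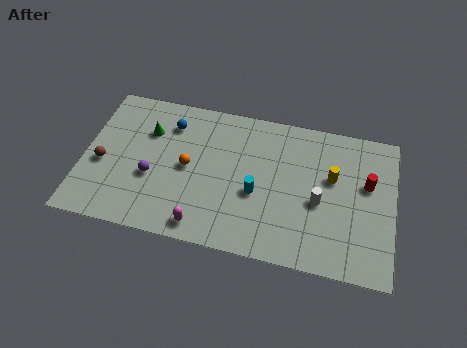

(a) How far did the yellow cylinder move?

2.8

The yellow cylinder moved from about (13.7, 2.8) to (12.8, 5.5), a distance of √(0.9² + 2.7²) ≈ 2.8.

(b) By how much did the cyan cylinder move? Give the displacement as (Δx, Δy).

(-1.9, -3.1)

The cyan cylinder started near (10.9, 6.8) and ended near (9.0, 3.7).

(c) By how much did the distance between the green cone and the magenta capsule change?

-0.3

The distance was about 6.4 in the first image and 6.1 in the second, so they moved 0.3 units closer together.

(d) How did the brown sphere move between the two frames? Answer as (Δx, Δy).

(-0.9, 1.6)

The brown sphere was at about (1.9, 2.2) and moved to about (1.0, 3.8).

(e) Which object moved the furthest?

the cyan cylinder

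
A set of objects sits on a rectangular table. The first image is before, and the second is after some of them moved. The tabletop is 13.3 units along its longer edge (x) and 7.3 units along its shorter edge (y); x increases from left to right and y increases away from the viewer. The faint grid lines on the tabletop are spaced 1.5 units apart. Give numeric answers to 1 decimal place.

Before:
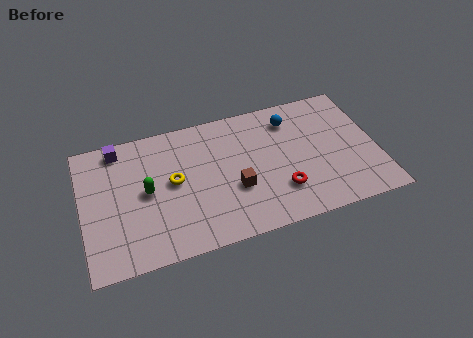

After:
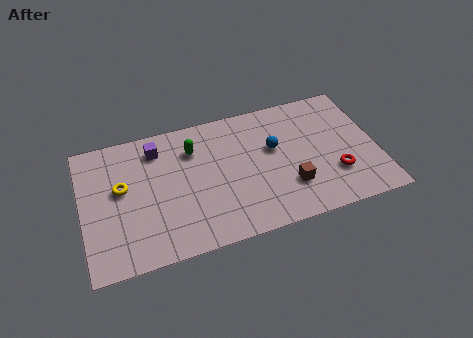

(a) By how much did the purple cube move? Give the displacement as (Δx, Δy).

(1.7, -0.5)

The purple cube was at about (1.8, 6.4) and moved to about (3.5, 5.9).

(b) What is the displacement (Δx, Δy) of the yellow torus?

(-2.3, 0.3)

The yellow torus started near (4.1, 3.9) and ended near (1.8, 4.2).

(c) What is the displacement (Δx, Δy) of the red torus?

(2.5, 0.2)

From the two frames, the red torus sits at roughly (8.8, 2.0) before and (11.3, 2.2) after.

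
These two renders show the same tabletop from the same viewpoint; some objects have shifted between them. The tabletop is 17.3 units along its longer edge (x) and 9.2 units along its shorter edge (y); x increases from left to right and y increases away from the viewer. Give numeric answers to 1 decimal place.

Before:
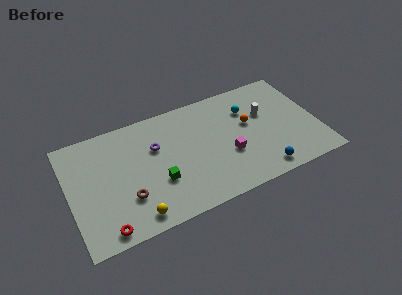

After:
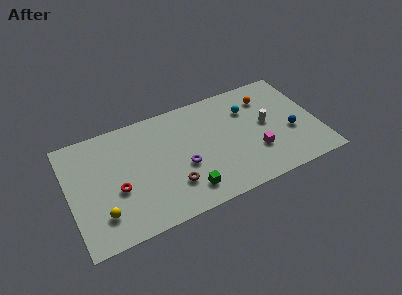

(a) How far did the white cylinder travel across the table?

0.9

From (13.8, 5.8) to (13.8, 4.9), the white cylinder covered √(0.0² + 0.9²) ≈ 0.9 units.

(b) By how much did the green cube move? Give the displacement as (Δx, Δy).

(1.8, -1.5)

The green cube was at about (6.0, 3.2) and moved to about (7.8, 1.7).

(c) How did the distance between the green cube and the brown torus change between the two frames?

-1.0

The distance was about 2.2 in the first image and 1.2 in the second, so they moved 1.0 units closer together.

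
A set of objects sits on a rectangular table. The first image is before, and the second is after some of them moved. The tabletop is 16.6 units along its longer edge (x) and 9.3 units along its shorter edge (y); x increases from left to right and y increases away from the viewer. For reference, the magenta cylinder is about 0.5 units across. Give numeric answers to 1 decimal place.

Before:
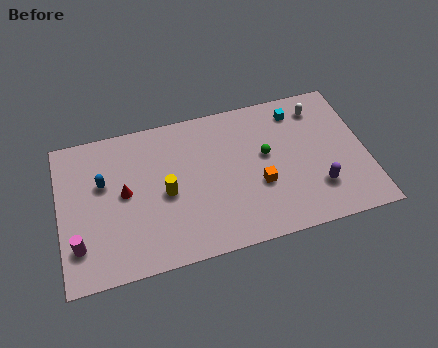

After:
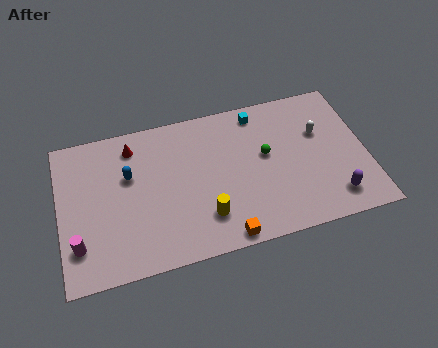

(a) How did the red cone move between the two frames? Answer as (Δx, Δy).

(0.6, 2.8)

The red cone was at about (3.5, 4.9) and moved to about (4.1, 7.7).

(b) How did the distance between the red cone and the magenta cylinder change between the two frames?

+2.6

Before: roughly 3.7 units apart; after: 6.3. That's 2.6 units further apart.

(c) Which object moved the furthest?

the orange cube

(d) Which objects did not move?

the magenta cylinder and the green sphere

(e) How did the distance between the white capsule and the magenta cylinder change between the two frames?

-0.6

The distance was about 14.4 in the first image and 13.8 in the second, so they moved 0.6 units closer together.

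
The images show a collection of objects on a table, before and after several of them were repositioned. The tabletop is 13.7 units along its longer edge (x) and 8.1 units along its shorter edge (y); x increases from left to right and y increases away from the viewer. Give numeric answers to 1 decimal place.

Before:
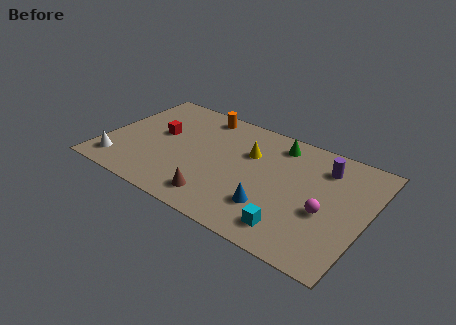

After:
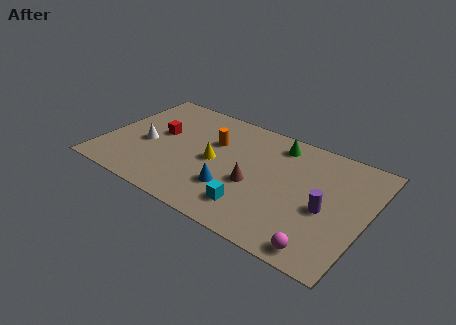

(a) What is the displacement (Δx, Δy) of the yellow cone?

(-1.6, -1.5)

The yellow cone was at about (7.4, 5.4) and moved to about (5.8, 3.9).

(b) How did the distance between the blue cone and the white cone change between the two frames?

-3.1

They were about 8.0 units apart before and 4.9 after — 3.1 units closer together.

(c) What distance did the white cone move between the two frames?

2.4

The white cone was near (1.1, 1.4) before and (2.2, 3.5) after, so it travelled √(1.1² + 2.1²) ≈ 2.4 units.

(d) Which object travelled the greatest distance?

the purple cylinder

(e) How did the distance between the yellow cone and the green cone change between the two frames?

+2.2

They were about 1.9 units apart before and 4.1 after — 2.2 units further apart.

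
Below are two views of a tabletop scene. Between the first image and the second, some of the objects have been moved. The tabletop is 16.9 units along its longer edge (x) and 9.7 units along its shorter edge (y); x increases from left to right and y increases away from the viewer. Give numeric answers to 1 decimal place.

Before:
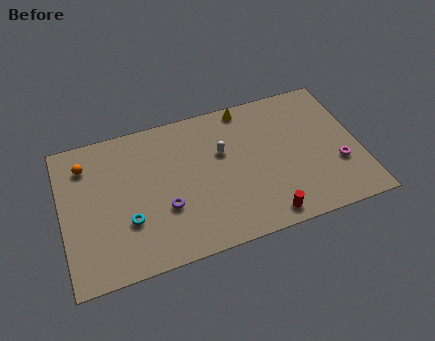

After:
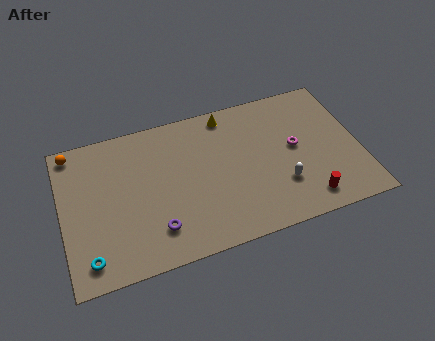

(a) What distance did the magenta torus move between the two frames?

3.0

From (15.6, 3.3) to (13.3, 5.2), the magenta torus covered √(2.3² + 1.9²) ≈ 3.0 units.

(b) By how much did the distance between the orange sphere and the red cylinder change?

+3.0

They were about 11.7 units apart before and 14.7 after — 3.0 units further apart.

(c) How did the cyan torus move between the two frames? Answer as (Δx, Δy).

(-2.3, -1.7)

From the two frames, the cyan torus sits at roughly (3.6, 3.2) before and (1.3, 1.5) after.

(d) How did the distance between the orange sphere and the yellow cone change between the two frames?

-0.5

Before: roughly 9.4 units apart; after: 8.9. That's 0.5 units closer together.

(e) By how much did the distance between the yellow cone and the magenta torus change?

-2.3

They were about 7.3 units apart before and 5.0 after — 2.3 units closer together.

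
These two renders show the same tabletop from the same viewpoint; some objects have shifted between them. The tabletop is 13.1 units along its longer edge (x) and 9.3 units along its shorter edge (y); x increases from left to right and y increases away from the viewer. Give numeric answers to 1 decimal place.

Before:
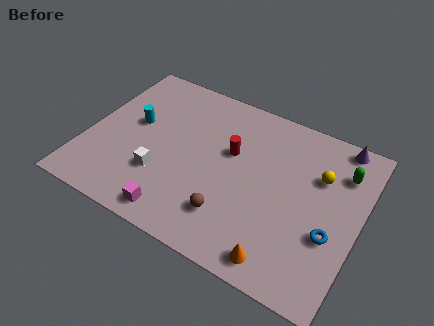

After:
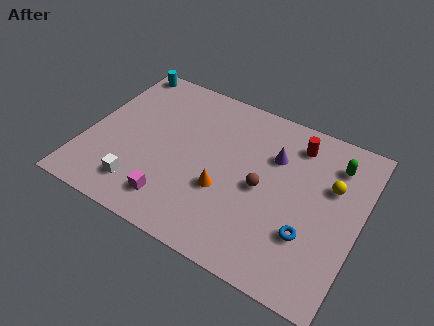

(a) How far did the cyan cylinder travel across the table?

3.4

The cyan cylinder moved from about (2.1, 5.3) to (0.9, 8.5), a distance of √(1.2² + 3.2²) ≈ 3.4.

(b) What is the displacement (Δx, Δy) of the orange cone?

(-3.1, 2.3)

The orange cone started near (9.9, 1.1) and ended near (6.8, 3.4).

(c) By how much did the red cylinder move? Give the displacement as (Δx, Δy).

(2.9, 1.9)

The red cylinder was at about (6.8, 5.7) and moved to about (9.7, 7.6).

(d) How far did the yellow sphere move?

0.7

The yellow sphere was near (11.0, 6.3) before and (11.6, 6.0) after, so it travelled √(0.6² + 0.3²) ≈ 0.7 units.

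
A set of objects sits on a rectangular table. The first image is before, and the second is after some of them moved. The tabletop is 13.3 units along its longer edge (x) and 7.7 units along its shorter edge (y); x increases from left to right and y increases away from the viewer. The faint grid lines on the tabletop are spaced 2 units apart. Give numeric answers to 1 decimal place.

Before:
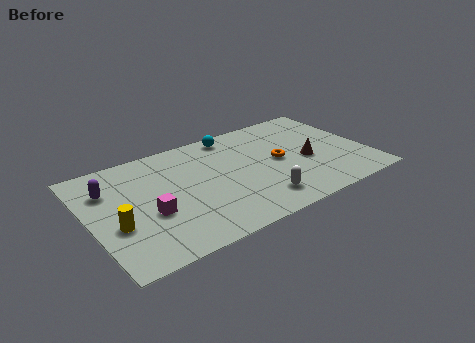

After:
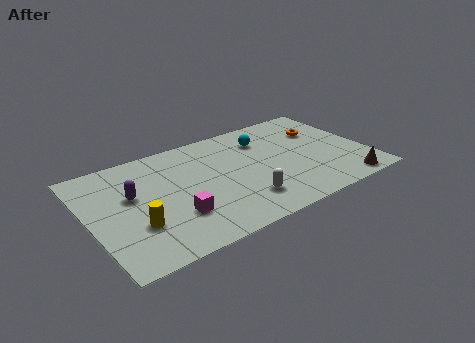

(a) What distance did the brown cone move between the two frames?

2.9

The brown cone was near (10.4, 3.3) before and (11.8, 0.8) after, so it travelled √(1.4² + 2.5²) ≈ 2.9 units.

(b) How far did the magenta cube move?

1.3

The magenta cube moved from about (2.7, 3.0) to (3.8, 2.3), a distance of √(1.1² + 0.7²) ≈ 1.3.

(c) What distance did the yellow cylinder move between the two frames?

1.0

From (1.1, 2.9) to (2.0, 2.5), the yellow cylinder covered √(0.9² + 0.4²) ≈ 1.0 units.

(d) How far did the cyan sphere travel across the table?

1.7

The cyan sphere moved from about (7.3, 6.8) to (8.7, 5.8), a distance of √(1.4² + 1.0²) ≈ 1.7.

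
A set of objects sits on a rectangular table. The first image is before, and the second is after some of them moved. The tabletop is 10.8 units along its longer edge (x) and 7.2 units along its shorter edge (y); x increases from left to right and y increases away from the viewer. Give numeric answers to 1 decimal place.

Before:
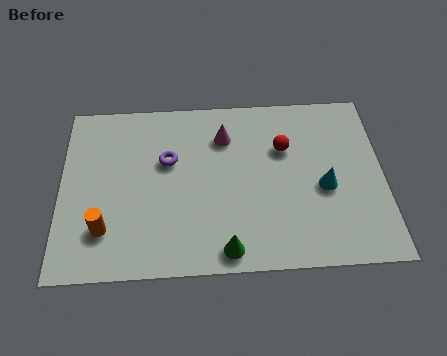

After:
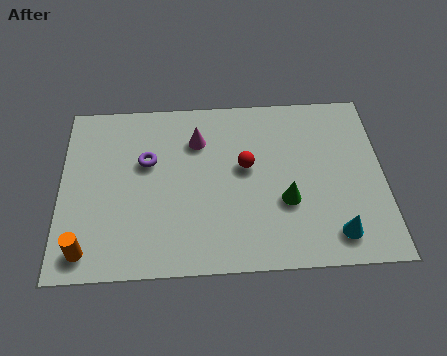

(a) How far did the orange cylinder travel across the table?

1.0

The orange cylinder was near (1.5, 1.8) before and (0.9, 1.0) after, so it travelled √(0.6² + 0.8²) ≈ 1.0 units.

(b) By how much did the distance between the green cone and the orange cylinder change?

+2.7

Before: roughly 4.1 units apart; after: 6.8. That's 2.7 units further apart.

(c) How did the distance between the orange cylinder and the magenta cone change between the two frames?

+0.3

Before: roughly 5.4 units apart; after: 5.7. That's 0.3 units further apart.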